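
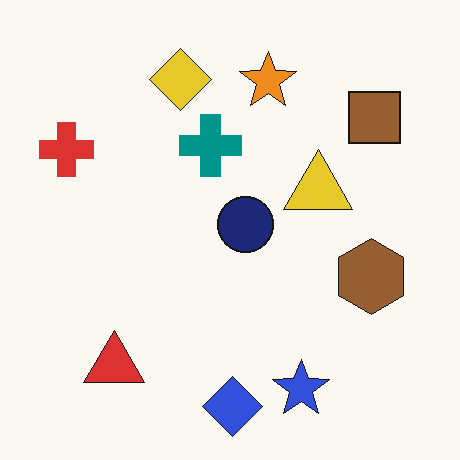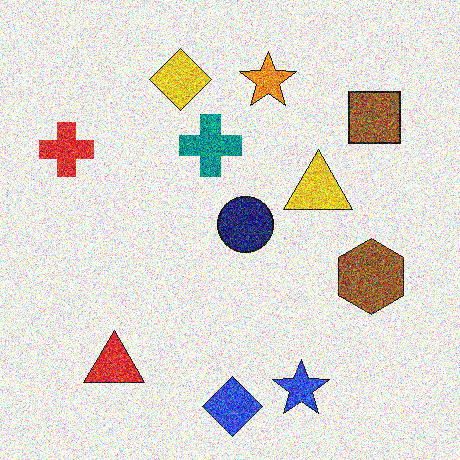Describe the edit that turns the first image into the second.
This is the original image degraded with a thick layer of grain.

Random speckle covers the whole image, including the flat background.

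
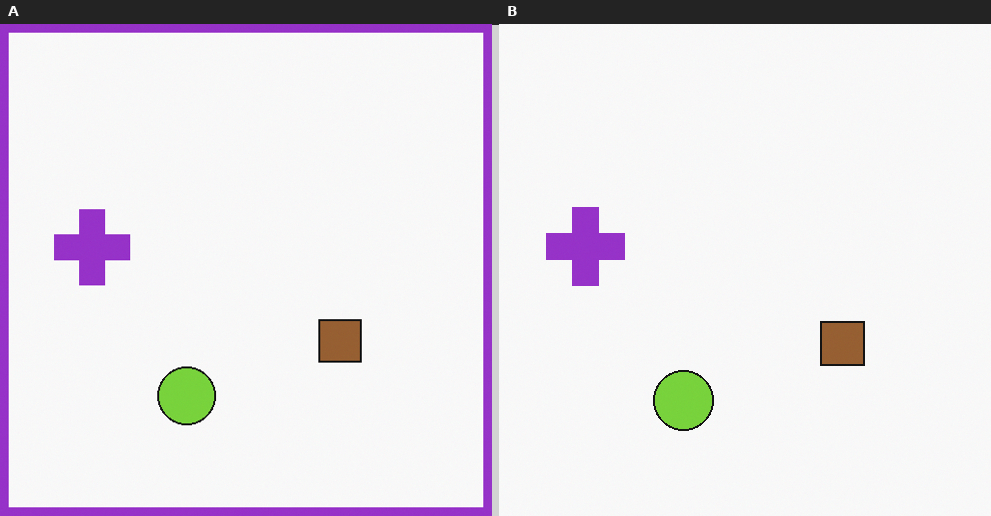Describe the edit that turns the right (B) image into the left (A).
The image was framed with a purple border.

A solid purple frame runs around the edge of the left (A) image, with the content slightly shrunk inside it.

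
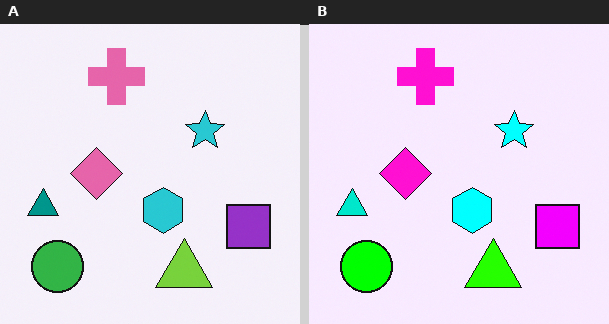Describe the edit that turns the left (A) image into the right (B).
It was heavily oversaturated.

All colors are more vivid — a global saturation change.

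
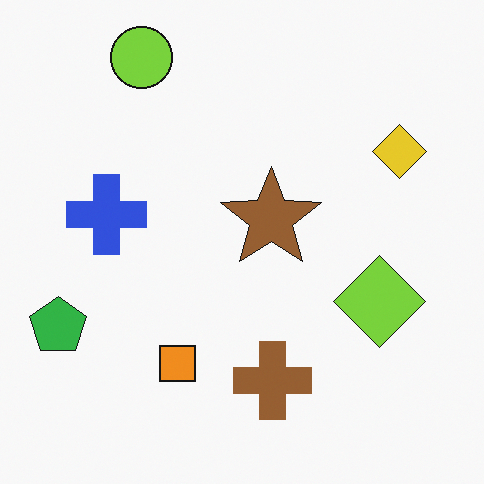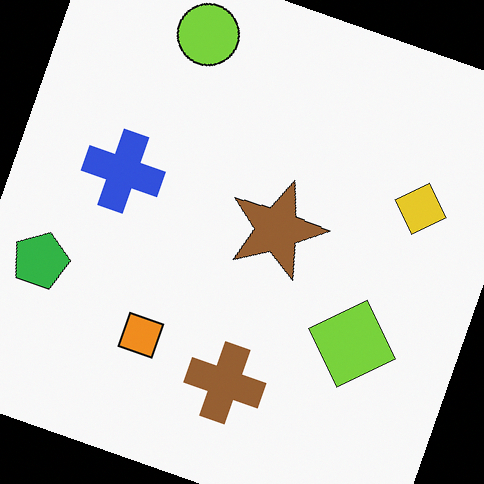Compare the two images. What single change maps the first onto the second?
The second image is the first rotated clockwise by a clearly visible amount.

Every shape is tilted by the same angle and the image corners show triangular fill wedges — a whole-image rotation by a non-right angle.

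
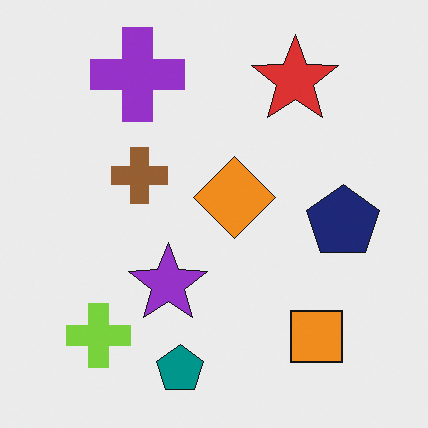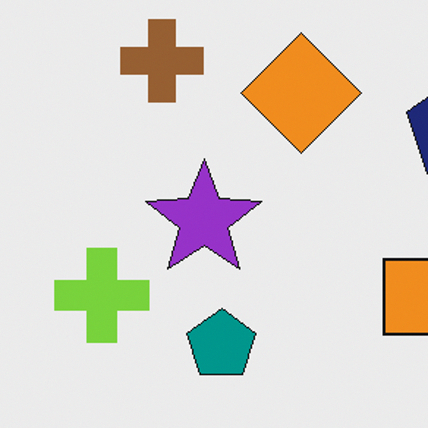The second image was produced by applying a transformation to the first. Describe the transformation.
The image was cropped slightly and scaled back up.

The visible shapes are larger and the field of view is narrower; shapes near the original edges may be partly or wholly outside the frame — a crop-and-rescale.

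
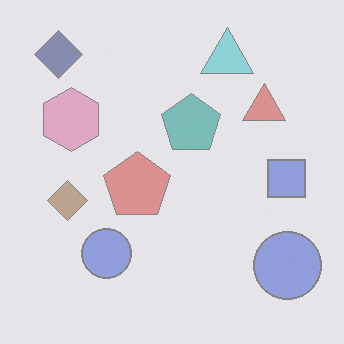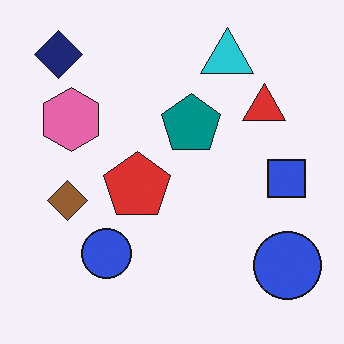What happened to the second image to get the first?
The first image is the second washed out (contrast reduced).

Tones are pushed toward mid-grey across the whole image — a global contrast change.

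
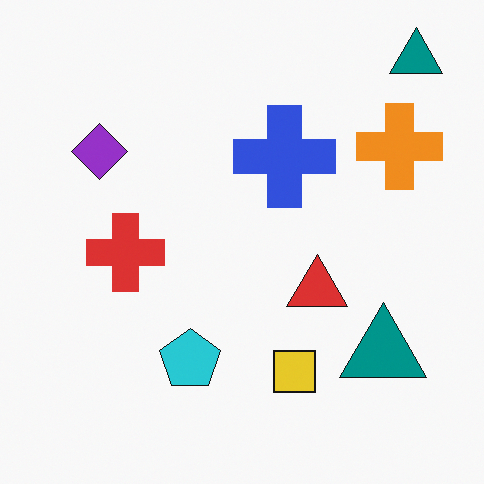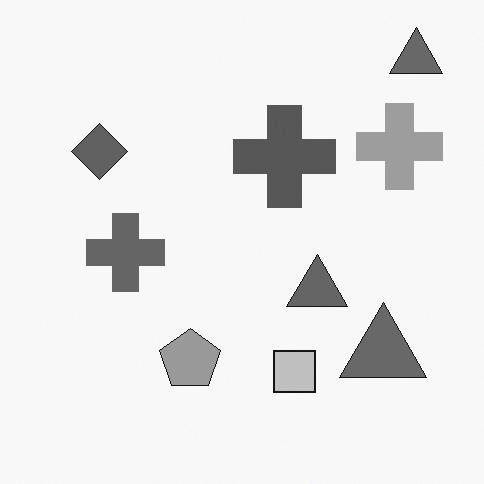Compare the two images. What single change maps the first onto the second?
The transformation is: converted to grayscale.

All color is removed — every shape is now a shade of grey.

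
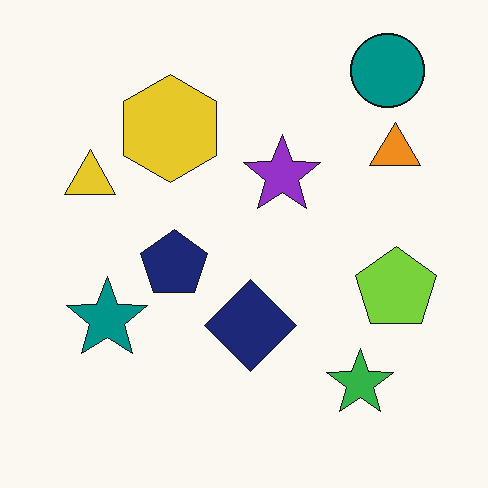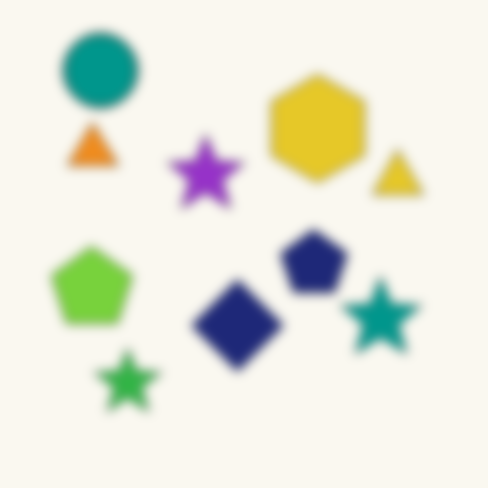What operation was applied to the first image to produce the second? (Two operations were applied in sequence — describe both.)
Flipped horizontally (left ↔ right), then heavily blurred.

The yellow triangle is in the left of the first image and the right of the second — shapes on opposite sides of the vertical midline have swapped in a mirror flip. Shape edges and outlines are uniformly softened across the whole image.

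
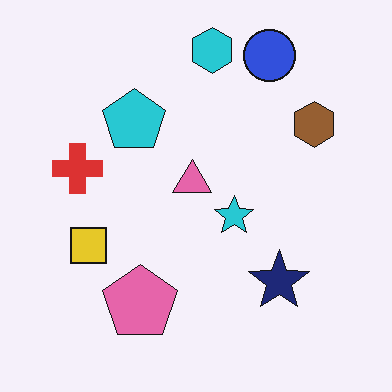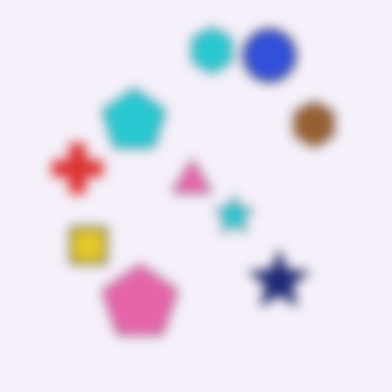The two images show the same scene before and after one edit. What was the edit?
This is the original image strongly gaussian-blurred.

Shape edges and outlines are uniformly softened across the whole image.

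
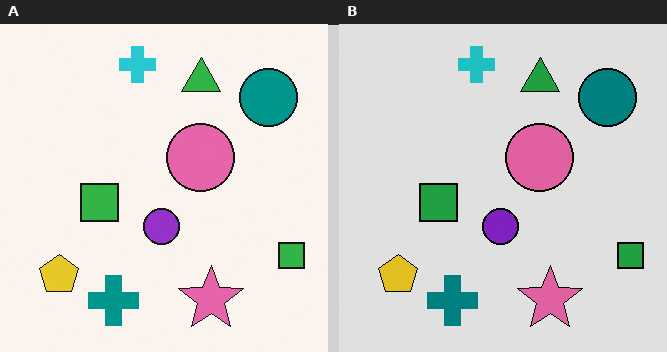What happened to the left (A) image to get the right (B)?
The image was posterized to a reduced palette.

Each flat color has snapped to a coarser quantized level — most visibly, the near-white background has dropped to a flat grey.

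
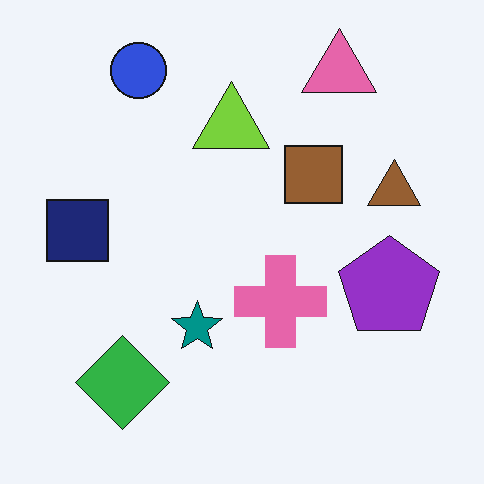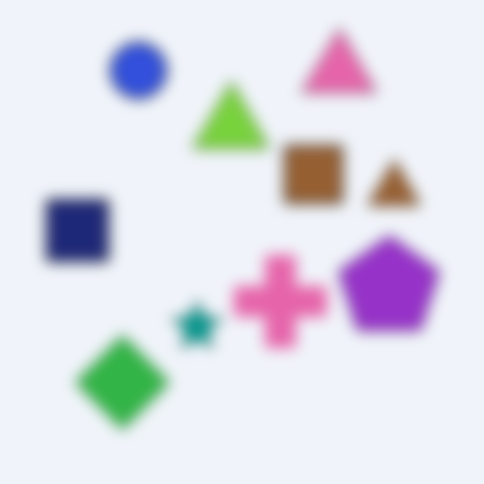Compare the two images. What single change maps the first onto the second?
The image was heavily blurred.

Shape edges and outlines are uniformly softened across the whole image.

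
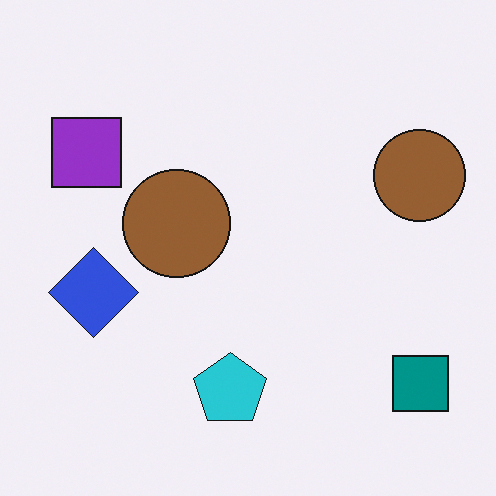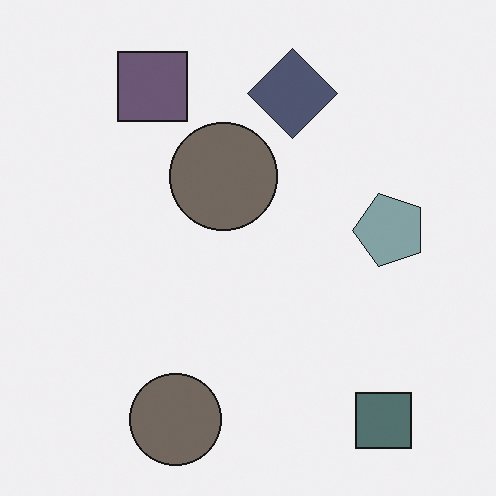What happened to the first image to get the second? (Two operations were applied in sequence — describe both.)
The transformation is: made much more muted (saturation change), then transposed (reflected across the top-left ↔ bottom-right diagonal).

All colors are more muted and greyish — a global saturation change. Shapes have swapped their row and column positions — what was in the top-right is now in the bottom-left — a diagonal reflection.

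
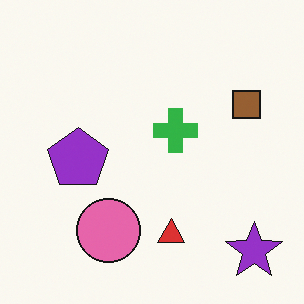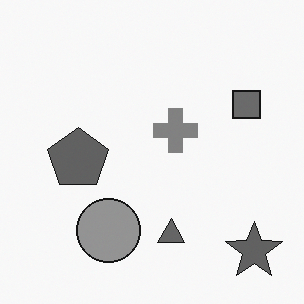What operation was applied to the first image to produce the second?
This is the original image converted to grayscale.

All color is removed — every shape is now a shade of grey.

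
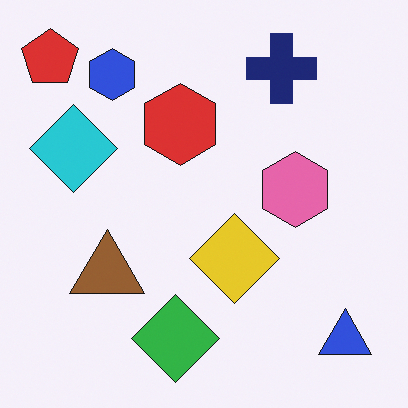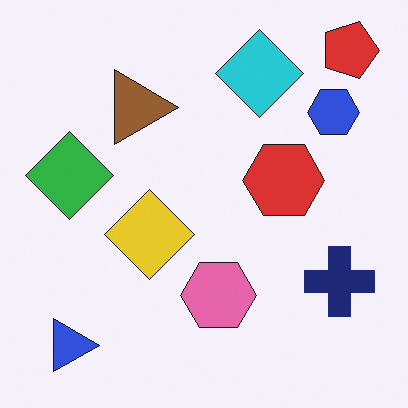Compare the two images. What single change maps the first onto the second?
Rotated 90° clockwise.

The red pentagon sits in the top-left of the first image and the top-right of the second — consistent with a whole-image 90° clockwise rotation.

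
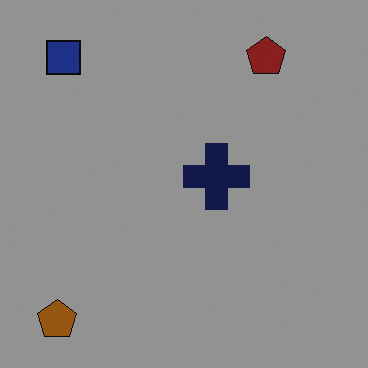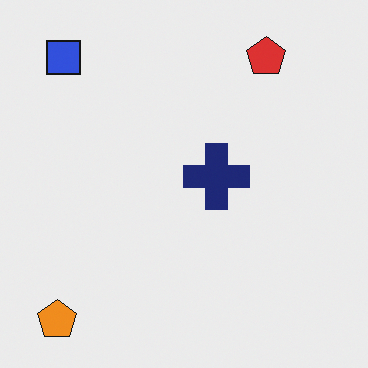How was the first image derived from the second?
The transformation is: substantially darkened.

Every pixel — background and shapes alike — is uniformly darkened.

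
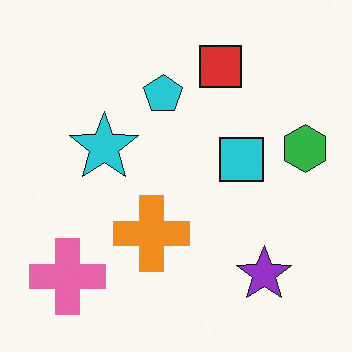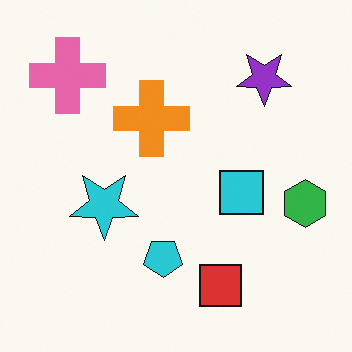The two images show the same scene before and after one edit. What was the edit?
The image was flipped vertically (top ↔ bottom).

The red square is in the top of the first image and the bottom of the second — shapes on opposite sides of the horizontal midline have swapped in a mirror flip.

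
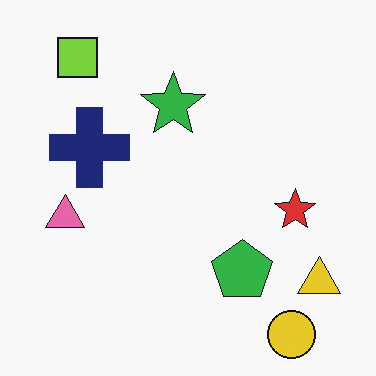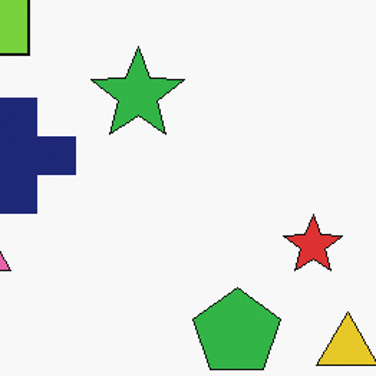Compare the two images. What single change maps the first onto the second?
This is the original image cropped to a modestly smaller region and rescaled.

The visible shapes are larger and the field of view is narrower; shapes near the original edges may be partly or wholly outside the frame — a crop-and-rescale.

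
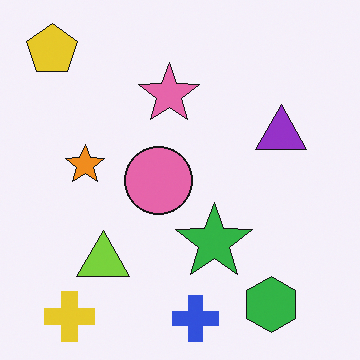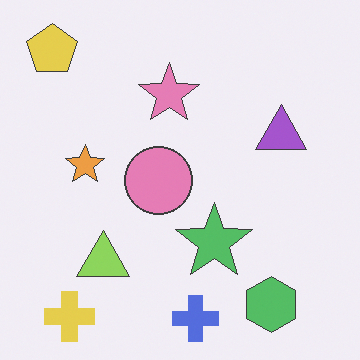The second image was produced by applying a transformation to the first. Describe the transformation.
It was given slightly reduced contrast.

Tones are pushed toward mid-grey across the whole image — a global contrast change.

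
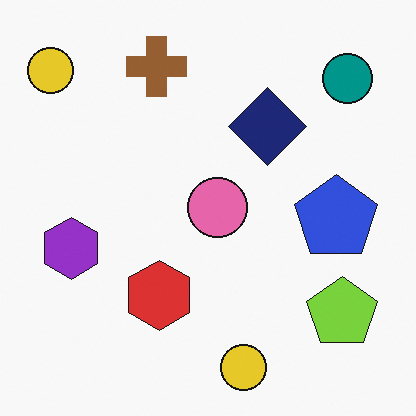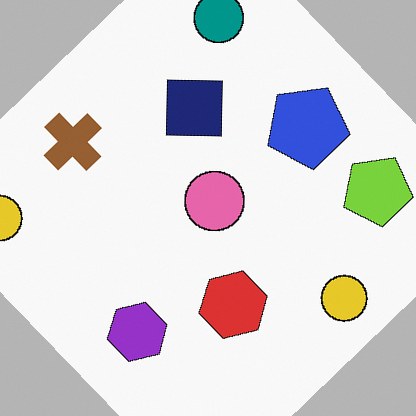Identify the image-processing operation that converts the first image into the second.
Rotated counter-clockwise by a large amount — several tens of degrees.

Every shape is tilted by the same angle and the image corners show triangular fill wedges — a whole-image rotation by a non-right angle.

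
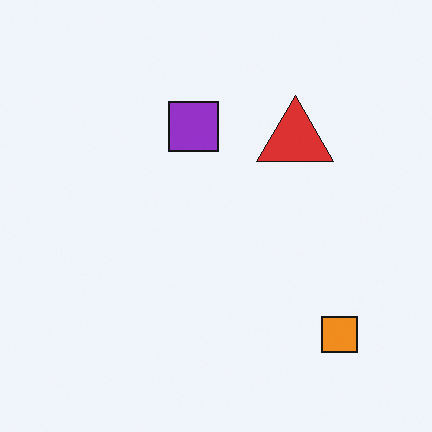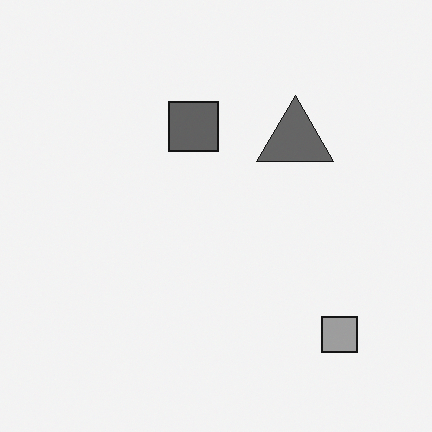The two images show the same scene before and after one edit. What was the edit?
It was converted to grayscale.

All color is removed — every shape is now a shade of grey.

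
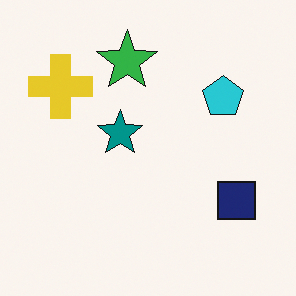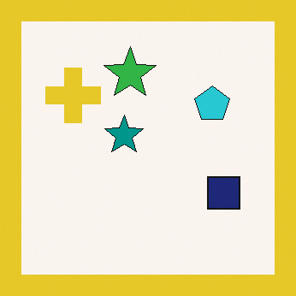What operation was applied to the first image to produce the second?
The image was framed with a yellow border.

A solid yellow frame runs around the edge of the second image, with the content slightly shrunk inside it.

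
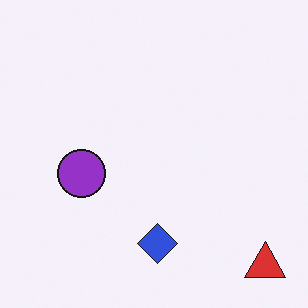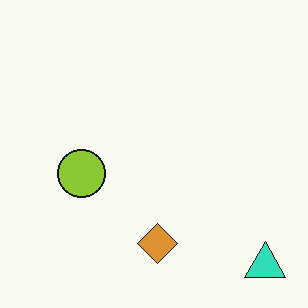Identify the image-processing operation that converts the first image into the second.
The image was hue-shifted through roughly half the color wheel.

Every shape's color has rotated by the same amount around the hue wheel — a uniform hue shift.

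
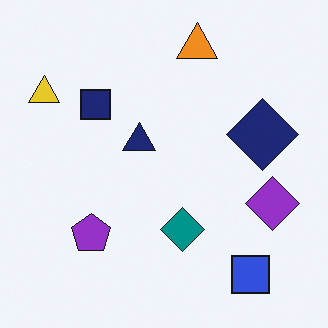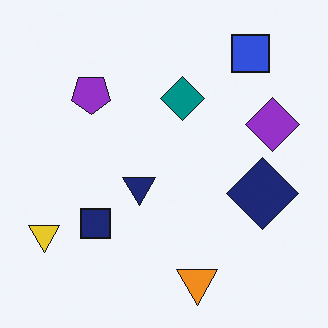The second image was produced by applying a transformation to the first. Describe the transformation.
The image was flipped vertically (top ↔ bottom).

The orange triangle is in the top of the first image and the bottom of the second — shapes on opposite sides of the horizontal midline have swapped in a mirror flip.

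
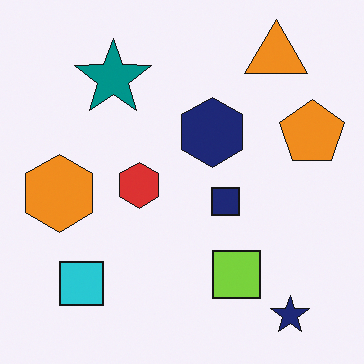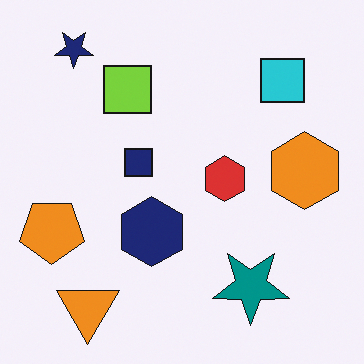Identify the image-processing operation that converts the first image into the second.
Rotated 180°.

The navy star sits in the bottom-right of the first image and the top-left of the second — consistent with a whole-image 180° rotation.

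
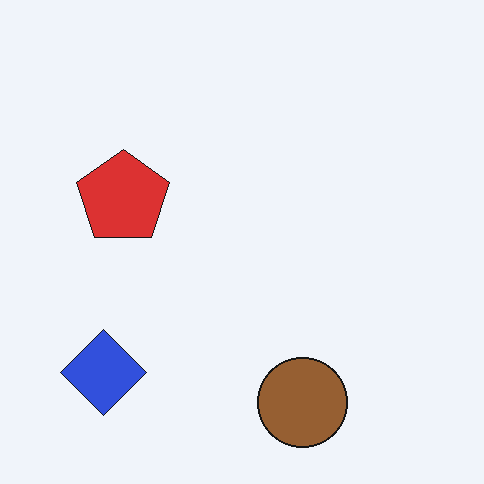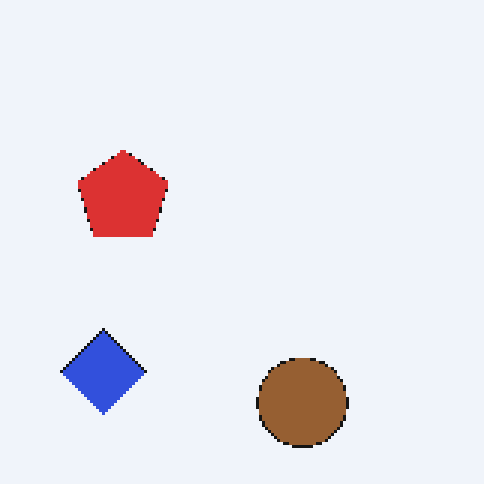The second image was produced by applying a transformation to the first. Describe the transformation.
It was lightly pixelated (a mild mosaic effect).

Shapes are reduced to large square blocks; fine edges and outlines are lost — a downscale-then-upscale (mosaic) effect.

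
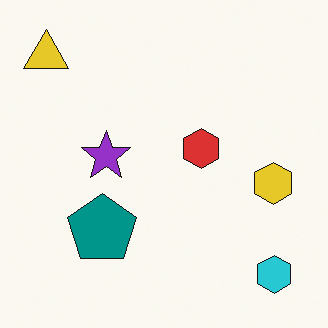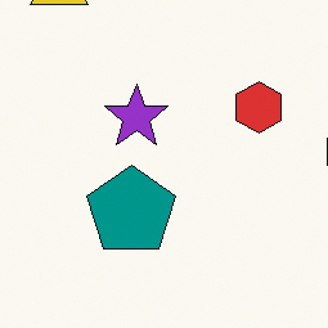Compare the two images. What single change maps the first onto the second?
Cropped to a modestly smaller region and rescaled.

The visible shapes are larger and the field of view is narrower; shapes near the original edges may be partly or wholly outside the frame — a crop-and-rescale.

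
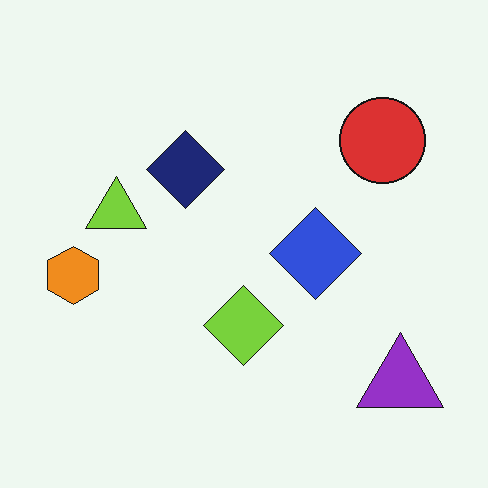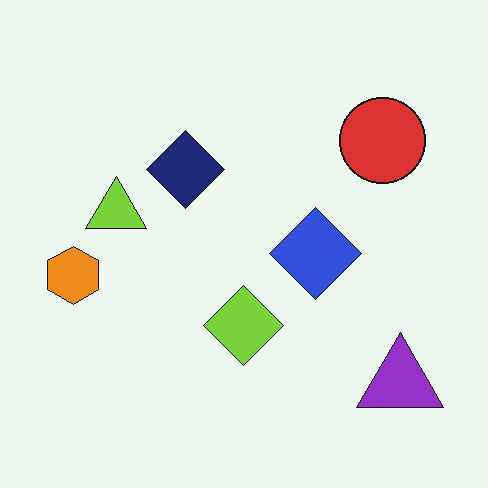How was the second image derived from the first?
It was given moderate JPEG compression.

Blocky 8×8 compression artifacts appear around shape edges and the flat background shows ringing — characteristic JPEG degradation.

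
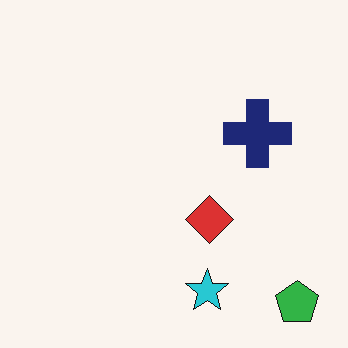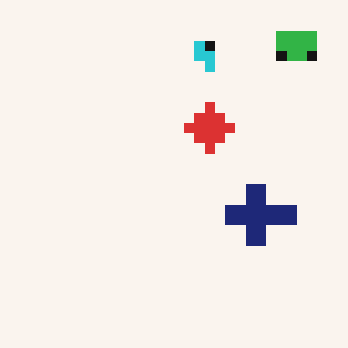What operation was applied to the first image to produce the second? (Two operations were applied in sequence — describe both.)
The image was heavily pixelated into large blocks, then flipped vertically (top ↔ bottom).

Shapes are reduced to large square blocks; fine edges and outlines are lost — a downscale-then-upscale (mosaic) effect. The green pentagon is in the bottom-right of the first image and the top-right of the second — shapes on opposite sides of the horizontal midline have swapped in a mirror flip.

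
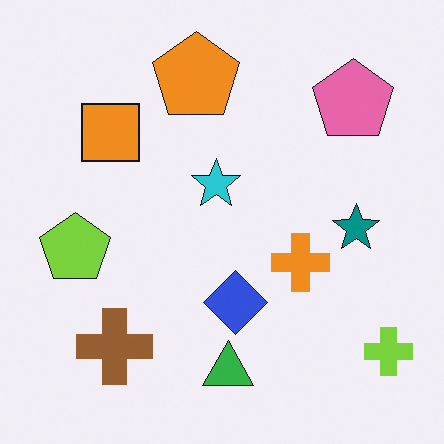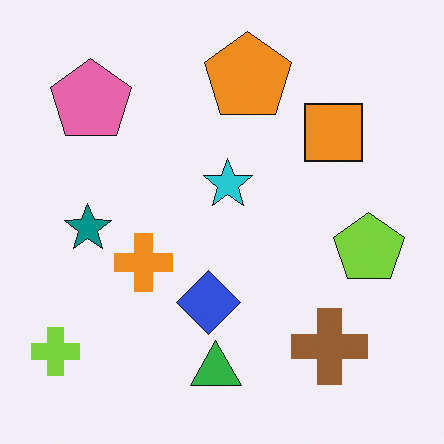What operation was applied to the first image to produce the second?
This is the original image flipped horizontally (left ↔ right).

The lime cross is in the bottom-right of the first image and the bottom-left of the second — shapes on opposite sides of the vertical midline have swapped in a mirror flip.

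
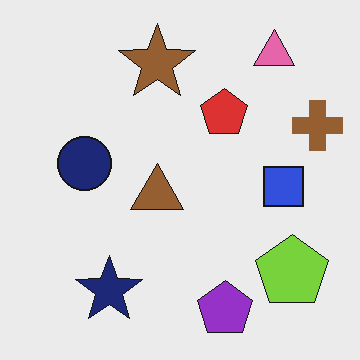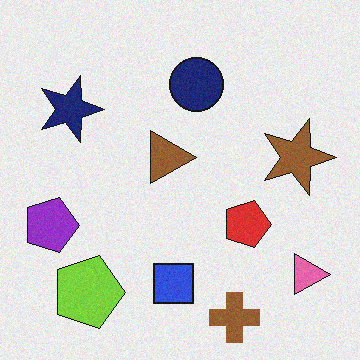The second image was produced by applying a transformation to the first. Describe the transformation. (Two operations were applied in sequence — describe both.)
The second image is the first rotated 90° clockwise, then degraded with subtle gaussian noise.

The pink triangle sits in the top-right of the first image and the bottom-right of the second — consistent with a whole-image 90° clockwise rotation. Random speckle covers the whole image, including the flat background.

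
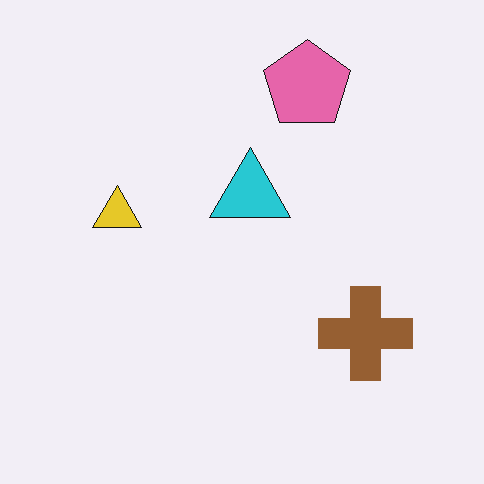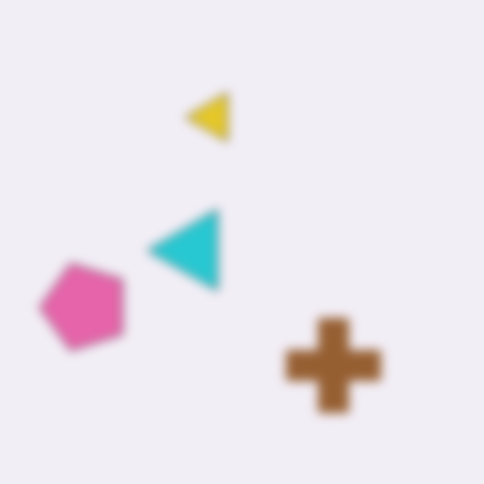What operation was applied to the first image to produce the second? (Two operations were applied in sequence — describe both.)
The second image is the first transposed (reflected across the top-left ↔ bottom-right diagonal), then heavily blurred.

Shapes have swapped their row and column positions — what was in the top-right is now in the bottom-left — a diagonal reflection. Shape edges and outlines are uniformly softened across the whole image.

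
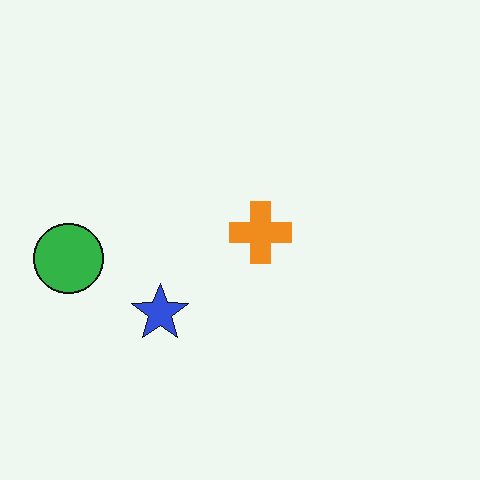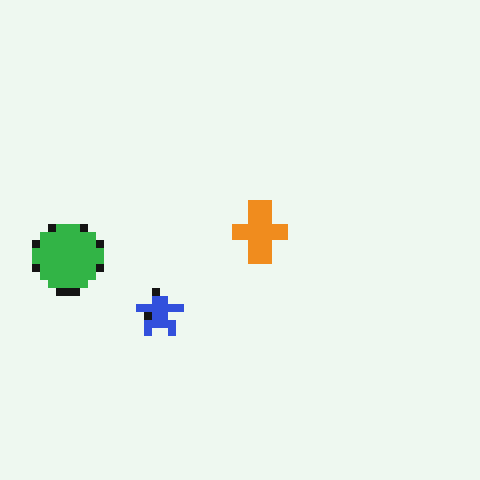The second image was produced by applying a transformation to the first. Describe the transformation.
The transformation is: pixelated into visible square blocks.

Shapes are reduced to large square blocks; fine edges and outlines are lost — a downscale-then-upscale (mosaic) effect.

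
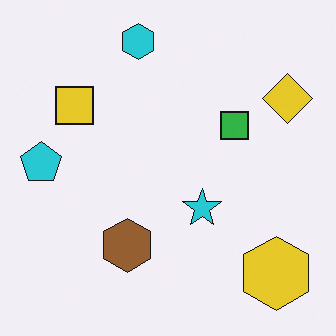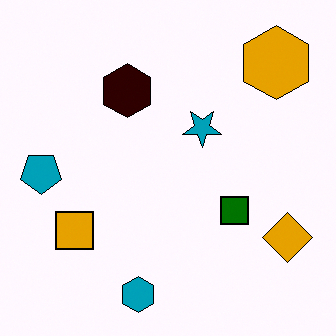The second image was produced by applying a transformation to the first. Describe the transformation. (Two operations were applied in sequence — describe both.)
This is the original image boosted in contrast, then flipped vertically (top ↔ bottom).

Tones are pushed away from mid-grey across the whole image — a global contrast change. The cyan hexagon is in the top of the first image and the bottom of the second — shapes on opposite sides of the horizontal midline have swapped in a mirror flip.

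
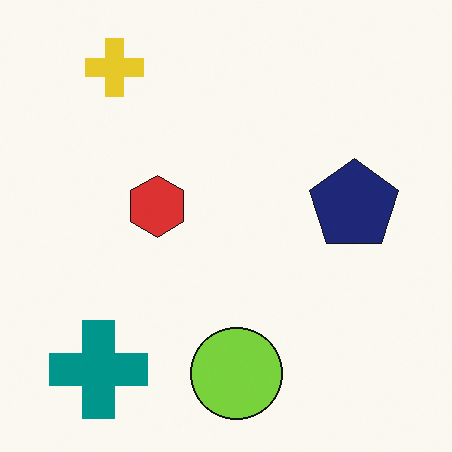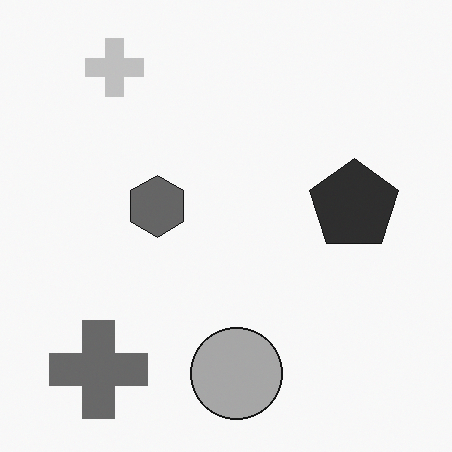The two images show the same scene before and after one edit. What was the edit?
This is the original image converted to grayscale.

All color is removed — every shape is now a shade of grey.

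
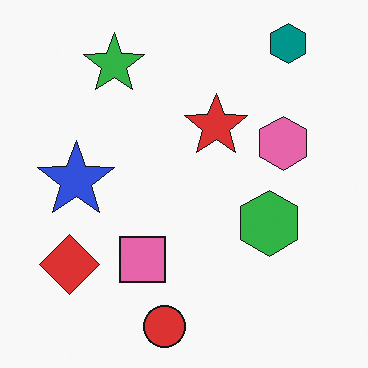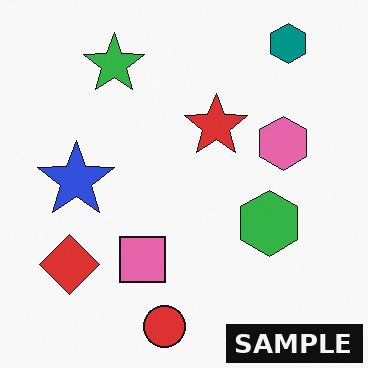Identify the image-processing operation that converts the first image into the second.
The second image is the first watermarked with the text "SAMPLE" in the lower-right corner.

A dark label reading "SAMPLE" appears in the lower-right corner.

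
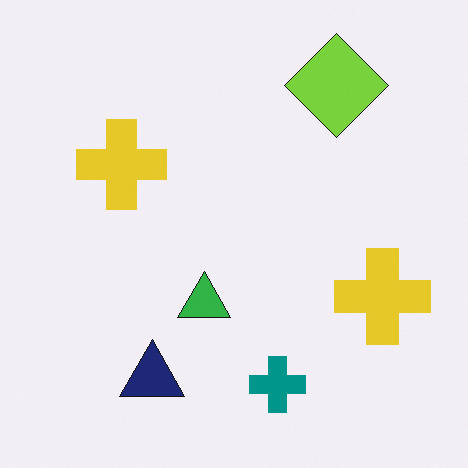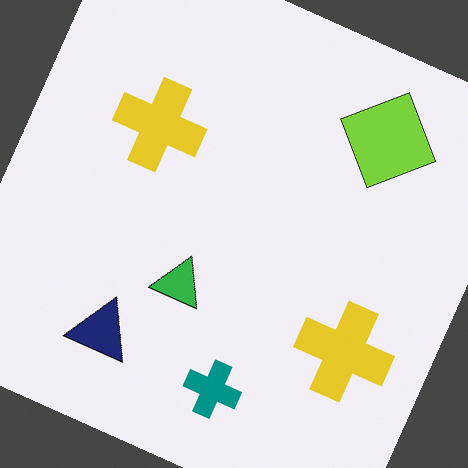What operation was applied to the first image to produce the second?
It was rotated clockwise by a clearly visible amount.

Every shape is tilted by the same angle and the image corners show triangular fill wedges — a whole-image rotation by a non-right angle.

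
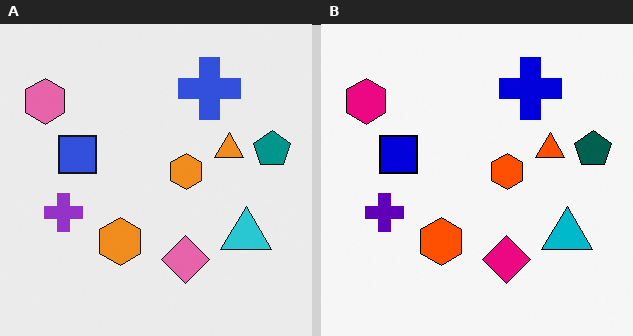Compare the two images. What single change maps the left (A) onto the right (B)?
The image was given much higher contrast.

Tones are pushed away from mid-grey across the whole image — a global contrast change.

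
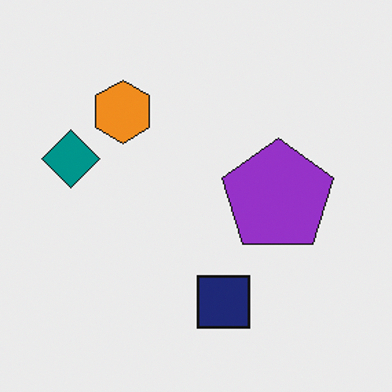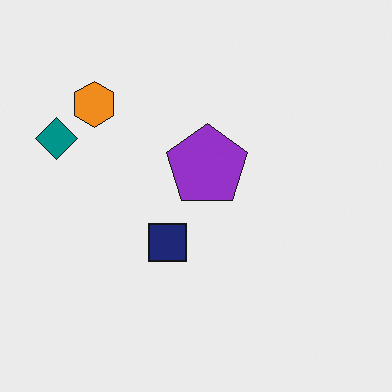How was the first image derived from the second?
It was cropped to a modestly smaller region and rescaled.

The visible shapes are larger and the field of view is narrower; shapes near the original edges may be partly or wholly outside the frame — a crop-and-rescale.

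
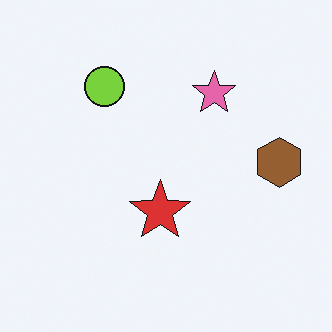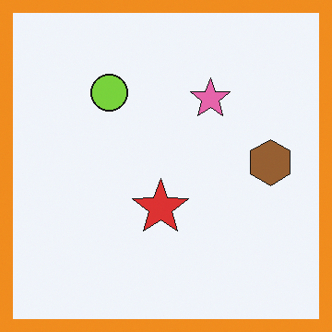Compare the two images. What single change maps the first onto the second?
The transformation is: framed with a orange border.

A solid orange frame runs around the edge of the second image, with the content slightly shrunk inside it.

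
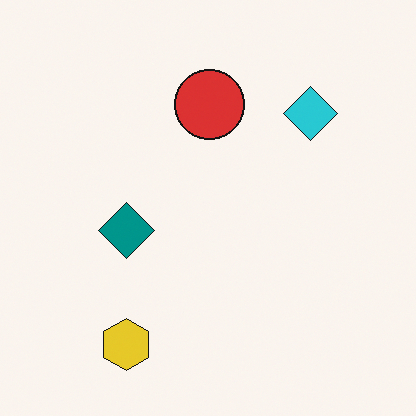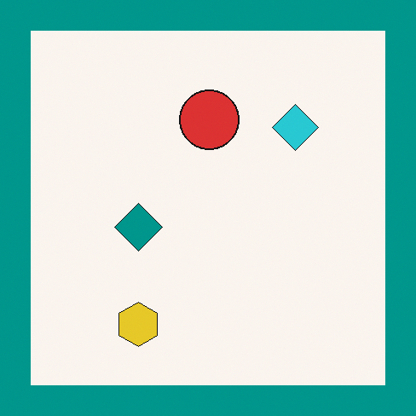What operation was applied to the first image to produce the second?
Framed with a teal border.

A solid teal frame runs around the edge of the second image, with the content slightly shrunk inside it.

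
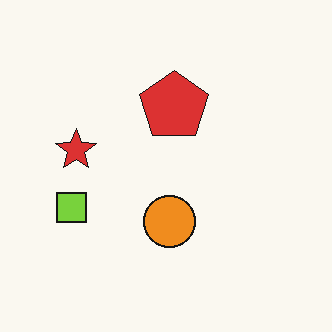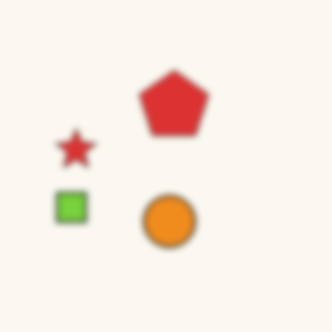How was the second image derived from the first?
The transformation is: noticeably gaussian-blurred.

Shape edges and outlines are uniformly softened across the whole image.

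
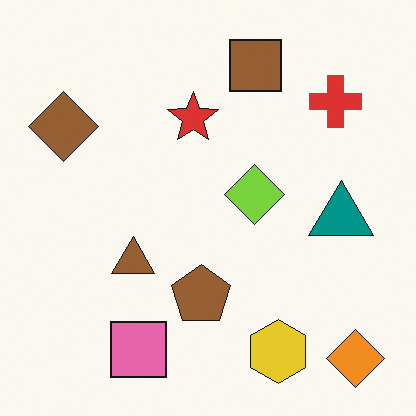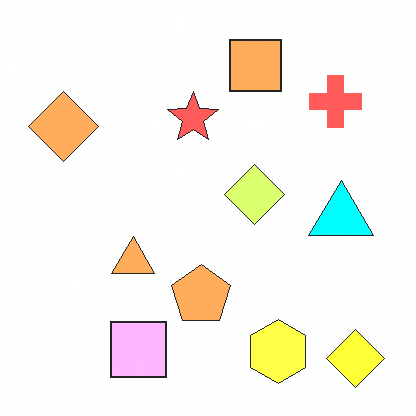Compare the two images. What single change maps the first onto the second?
The transformation is: substantially brightened.

Every pixel — background and shapes alike — is uniformly brightened.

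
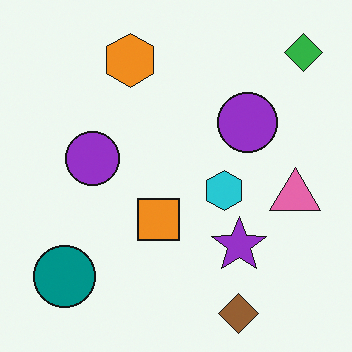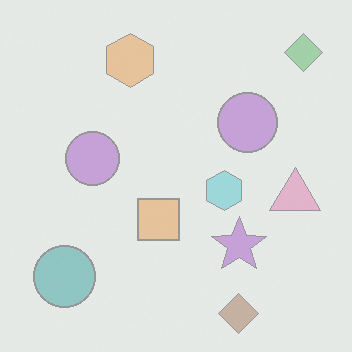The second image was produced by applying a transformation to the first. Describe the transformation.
It was washed out (contrast reduced).

Tones are pushed toward mid-grey across the whole image — a global contrast change.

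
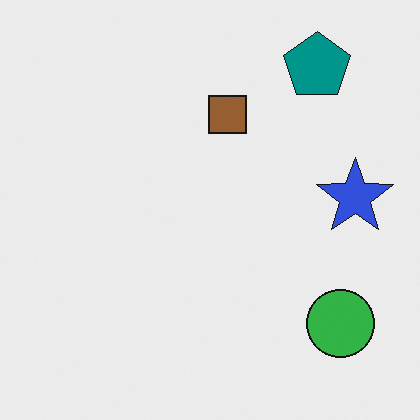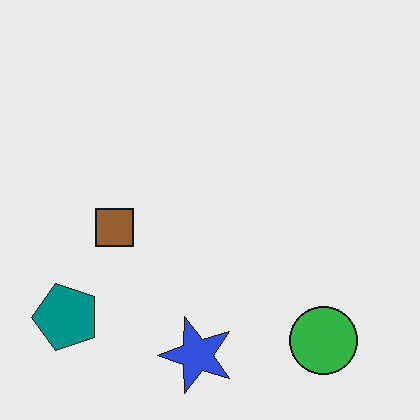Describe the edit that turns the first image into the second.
It was transposed (reflected across the top-left ↔ bottom-right diagonal).

Shapes have swapped their row and column positions — what was in the top-right is now in the bottom-left — a diagonal reflection.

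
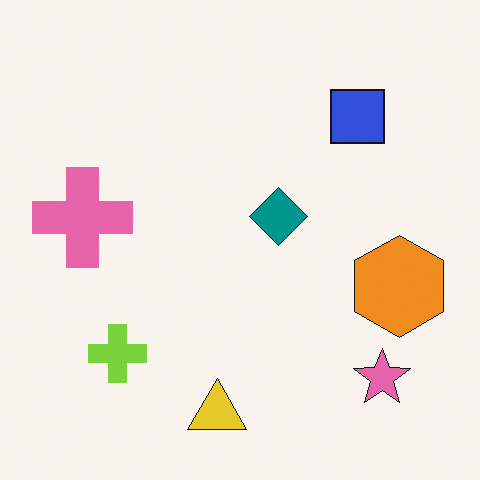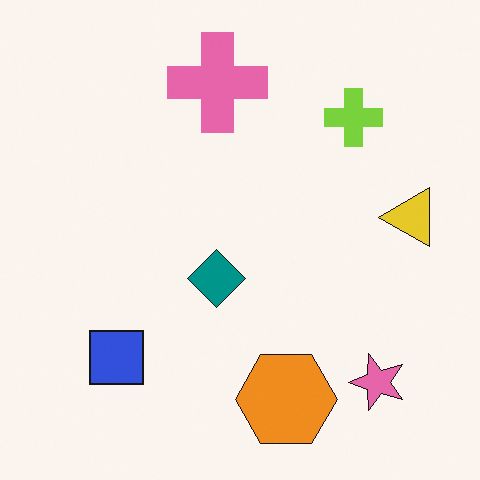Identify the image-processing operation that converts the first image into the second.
The second image is the first transposed (reflected across the top-left ↔ bottom-right diagonal).

Shapes have swapped their row and column positions — what was in the top-right is now in the bottom-left — a diagonal reflection.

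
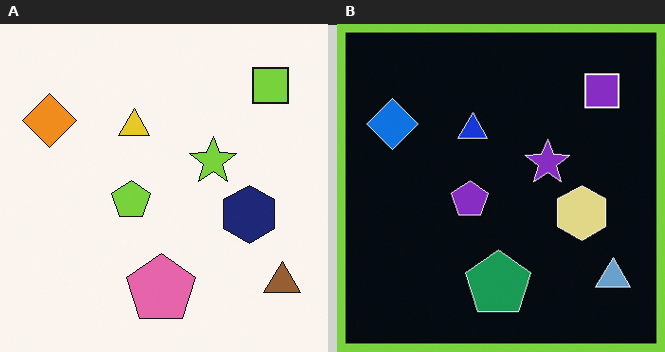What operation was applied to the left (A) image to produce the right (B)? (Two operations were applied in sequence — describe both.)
The right (B) image is the left (A) color-inverted (negative), then framed with a lime border.

The light background has become dark and every shape's color is its complement — a photographic negative. A solid lime frame runs around the edge of the right (B) image, with the content slightly shrunk inside it.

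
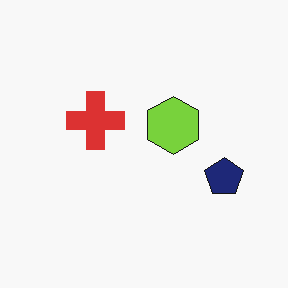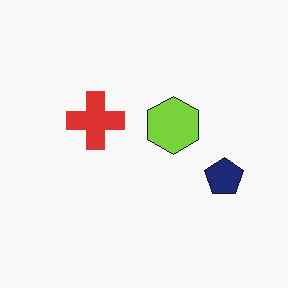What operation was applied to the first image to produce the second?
The transformation is: JPEG-compressed with visible artifacts.

Blocky 8×8 compression artifacts appear around shape edges and the flat background shows ringing — characteristic JPEG degradation.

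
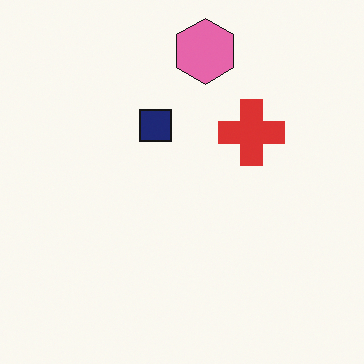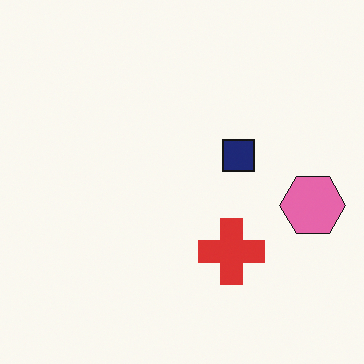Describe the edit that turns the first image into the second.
The transformation is: rotated 90° clockwise.

The pink hexagon sits in the top of the first image and the right of the second — consistent with a whole-image 90° clockwise rotation.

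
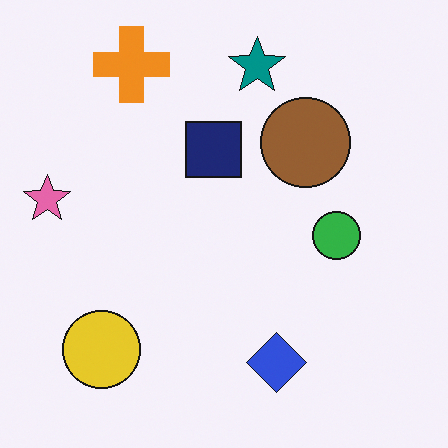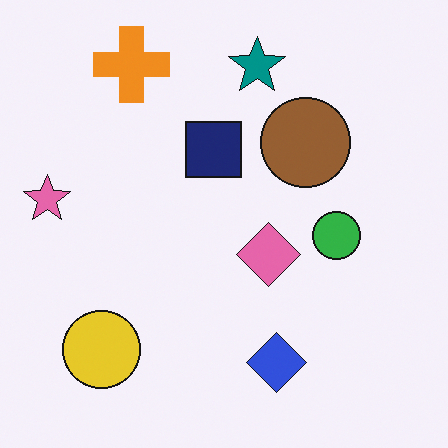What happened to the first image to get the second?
This is the original image overlaid with an additional pink diamond.

A pink diamond appears in the second image that is absent from the first.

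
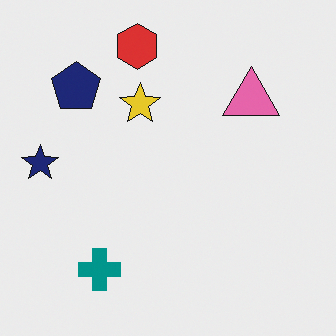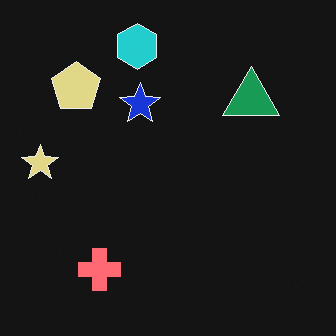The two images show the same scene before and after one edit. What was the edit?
The transformation is: color-inverted (negative).

The light background has become dark and every shape's color is its complement — a photographic negative.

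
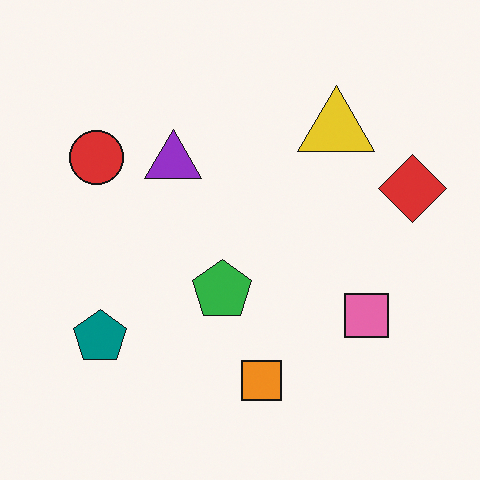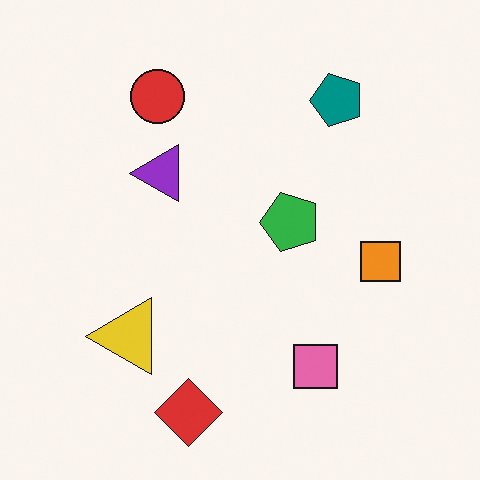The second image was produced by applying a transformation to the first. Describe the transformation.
The second image is the first transposed (reflected across the top-left ↔ bottom-right diagonal).

Shapes have swapped their row and column positions — what was in the top-right is now in the bottom-left — a diagonal reflection.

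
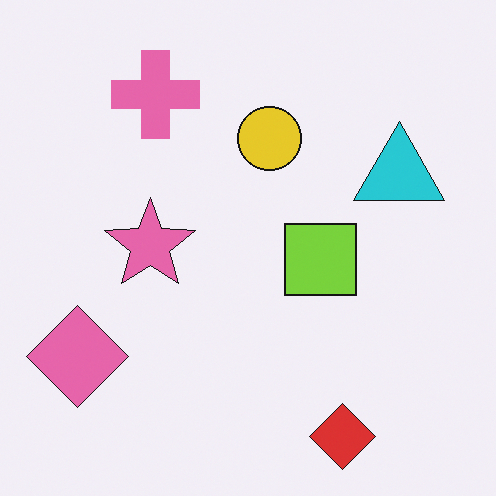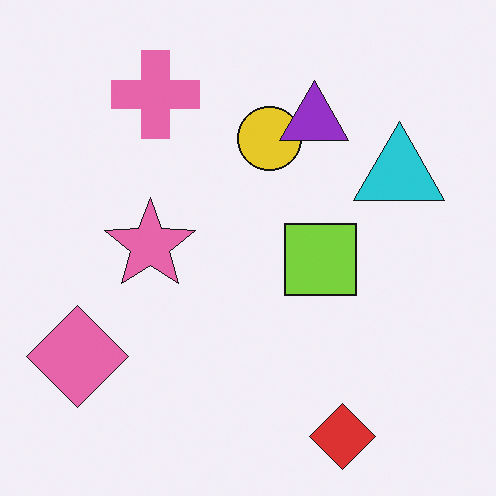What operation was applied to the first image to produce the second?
It was overlaid with an additional purple triangle.

A purple triangle appears in the second image that is absent from the first.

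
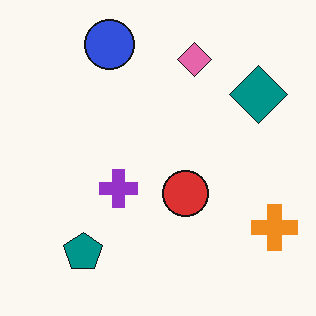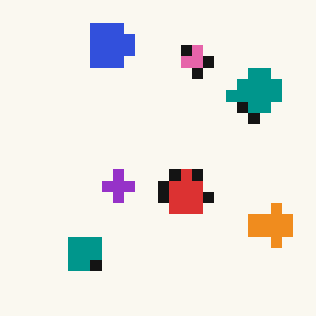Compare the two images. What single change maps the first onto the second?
The transformation is: coarsely pixelated.

Shapes are reduced to large square blocks; fine edges and outlines are lost — a downscale-then-upscale (mosaic) effect.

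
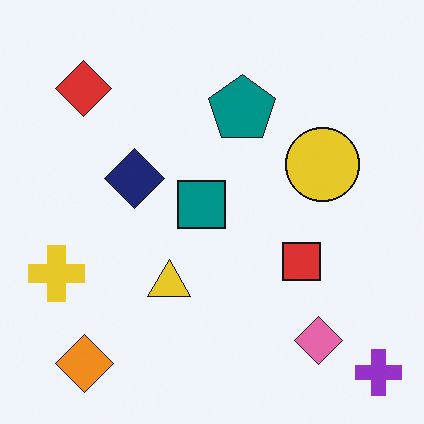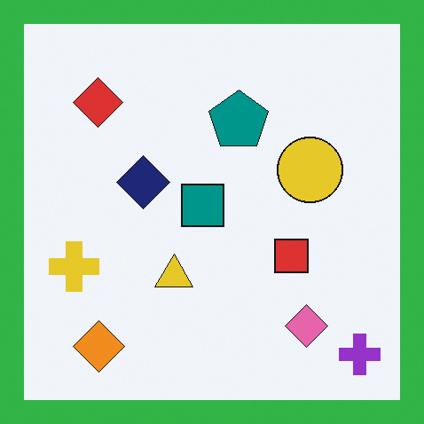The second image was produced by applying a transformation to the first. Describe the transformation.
The second image is the first framed with a green border.

A solid green frame runs around the edge of the second image, with the content slightly shrunk inside it.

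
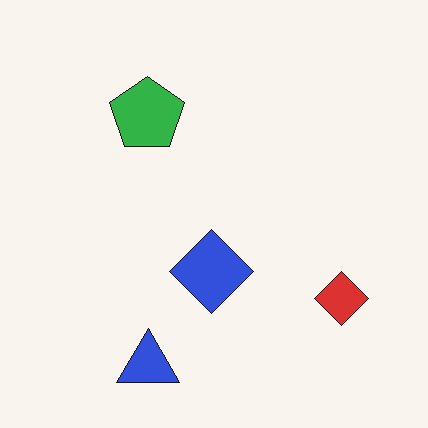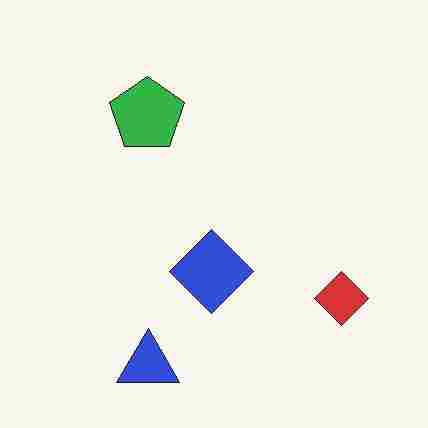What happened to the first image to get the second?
It was heavily JPEG-compressed with obvious blocking artifacts.

Blocky 8×8 compression artifacts appear around shape edges and the flat background shows ringing — characteristic JPEG degradation.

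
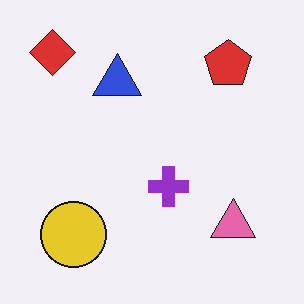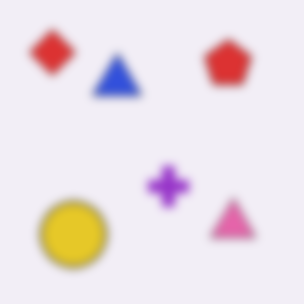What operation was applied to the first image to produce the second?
The transformation is: noticeably gaussian-blurred.

Shape edges and outlines are uniformly softened across the whole image.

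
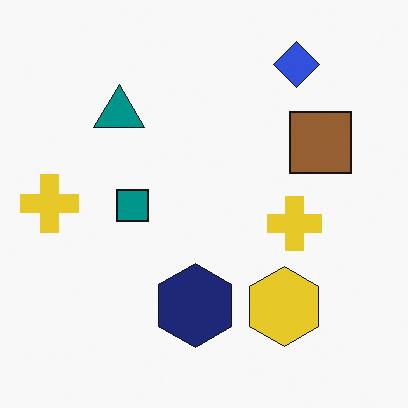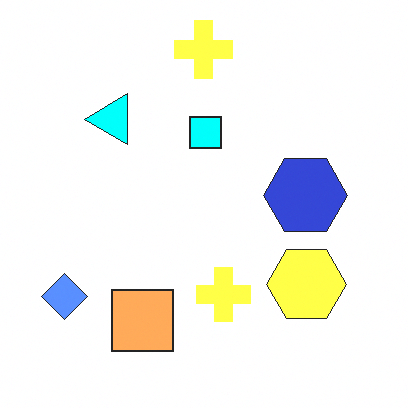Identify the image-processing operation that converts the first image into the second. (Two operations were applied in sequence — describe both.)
It was transposed (reflected across the top-left ↔ bottom-right diagonal), then substantially brightened.

Shapes have swapped their row and column positions — what was in the top-right is now in the bottom-left — a diagonal reflection. Every pixel — background and shapes alike — is uniformly brightened.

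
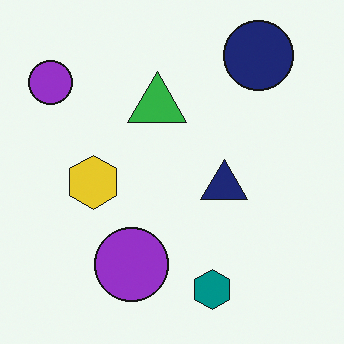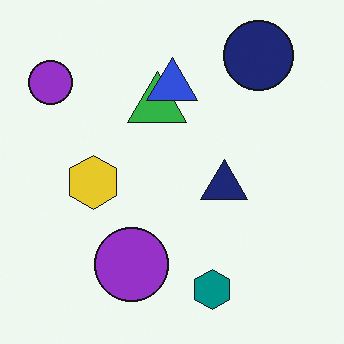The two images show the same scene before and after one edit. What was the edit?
It was overlaid with an additional blue triangle.

A blue triangle appears in the second image that is absent from the first.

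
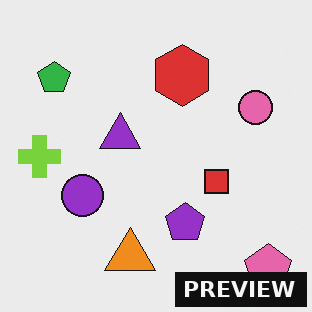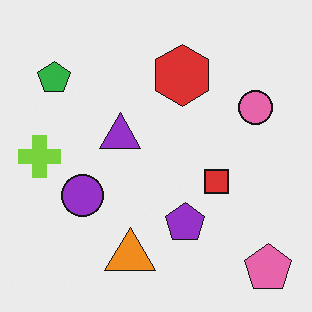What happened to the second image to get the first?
The first image is the second watermarked with the text "PREVIEW" in the lower-right corner.

A dark label reading "PREVIEW" appears in the lower-right corner.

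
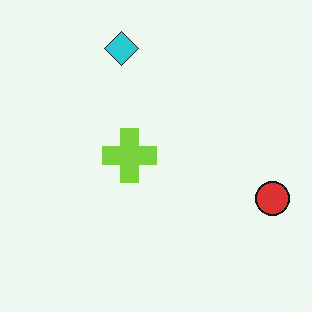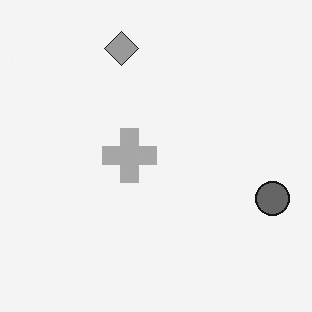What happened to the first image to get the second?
This is the original image converted to grayscale.

All color is removed — every shape is now a shade of grey.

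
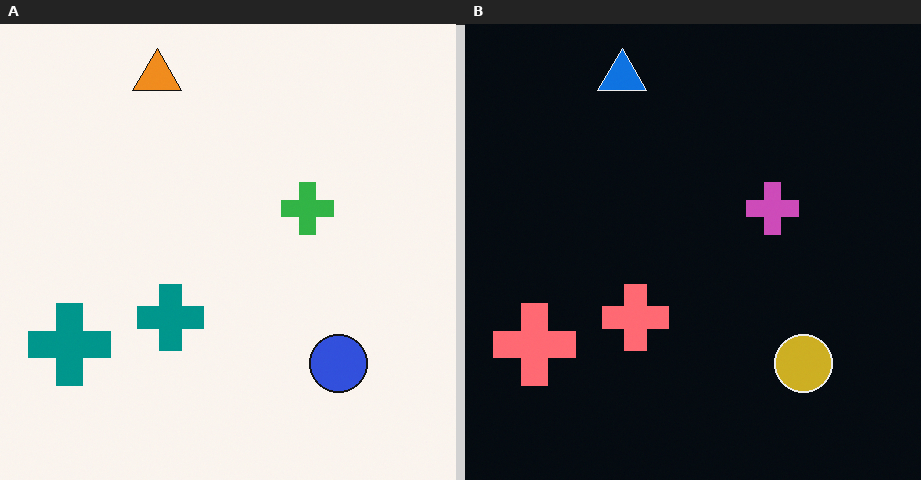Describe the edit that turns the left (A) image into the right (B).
The transformation is: color-inverted (negative).

The light background has become dark and every shape's color is its complement — a photographic negative.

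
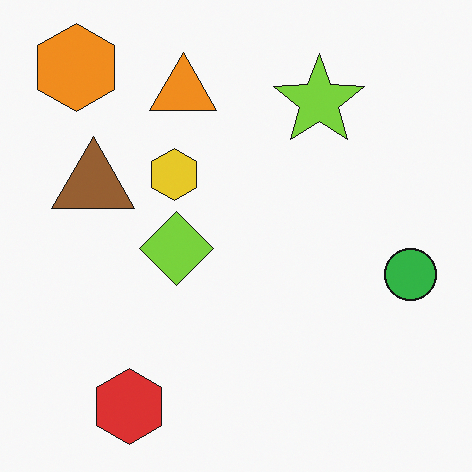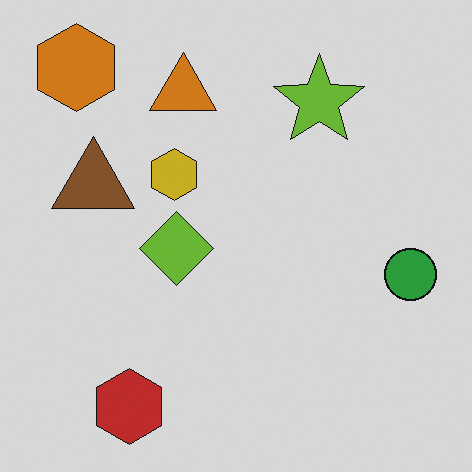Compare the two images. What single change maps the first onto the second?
Slightly darkened.

Every pixel — background and shapes alike — is uniformly darkened.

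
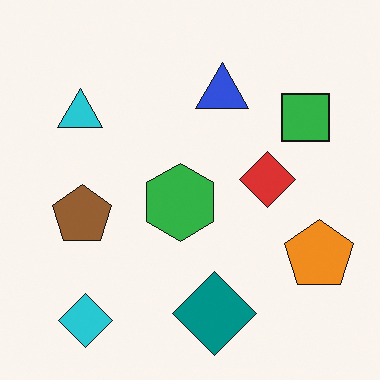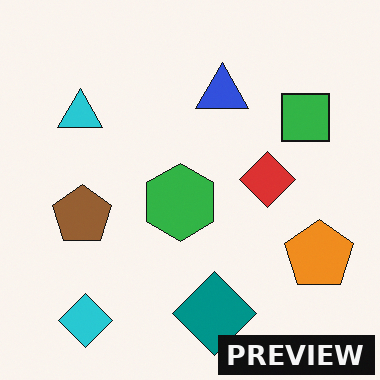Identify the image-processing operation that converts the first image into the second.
The image was watermarked with the text "PREVIEW" in the lower-right corner.

A dark label reading "PREVIEW" appears in the lower-right corner.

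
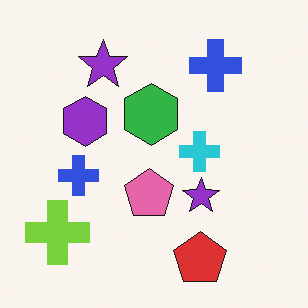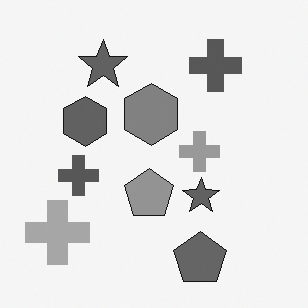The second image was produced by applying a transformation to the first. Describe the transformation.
This is the original image converted to grayscale.

All color is removed — every shape is now a shade of grey.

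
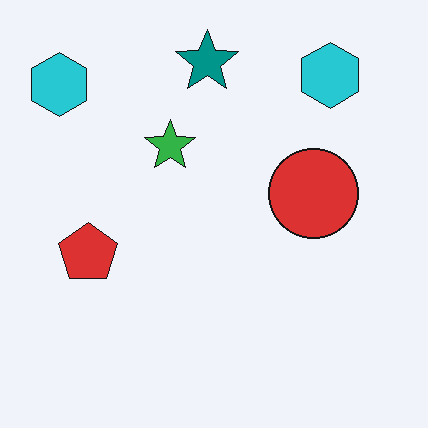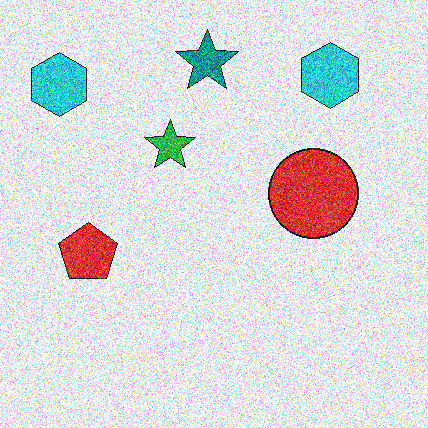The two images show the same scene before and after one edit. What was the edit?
Degraded with strong gaussian noise.

Random speckle covers the whole image, including the flat background.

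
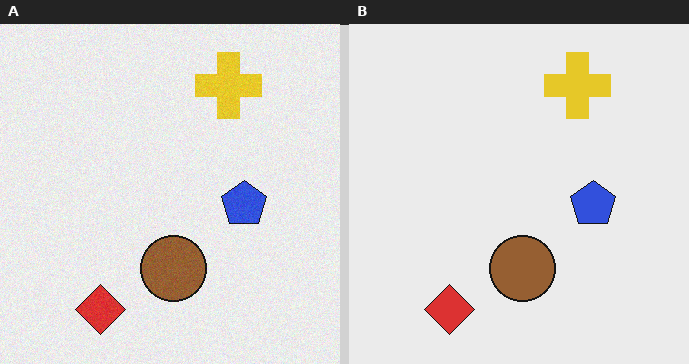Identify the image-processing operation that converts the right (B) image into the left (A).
The left (A) image is the right (B) degraded with subtle gaussian noise.

Random speckle covers the whole image, including the flat background.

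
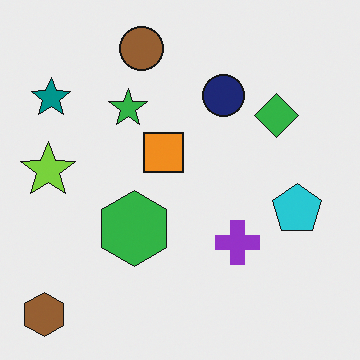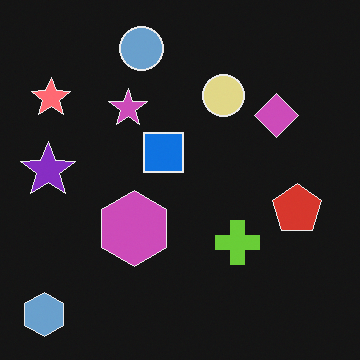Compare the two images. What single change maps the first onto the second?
It was color-inverted (negative).

The light background has become dark and every shape's color is its complement — a photographic negative.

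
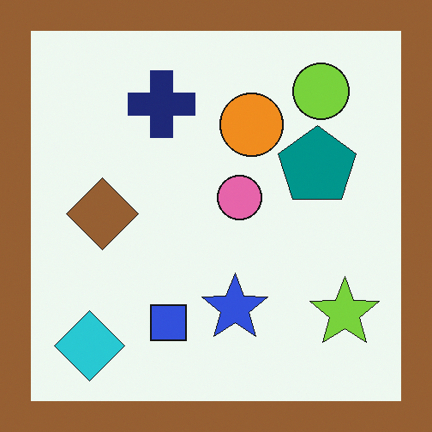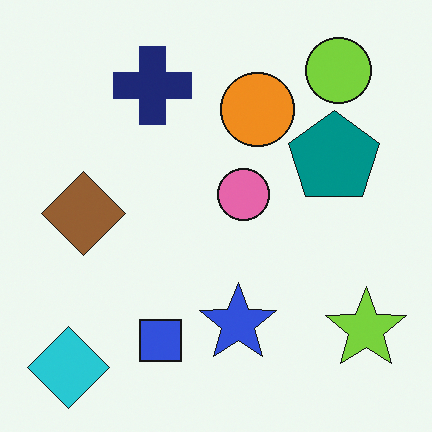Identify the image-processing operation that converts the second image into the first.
This is the original image framed with a brown border.

A solid brown frame runs around the edge of the first image, with the content slightly shrunk inside it.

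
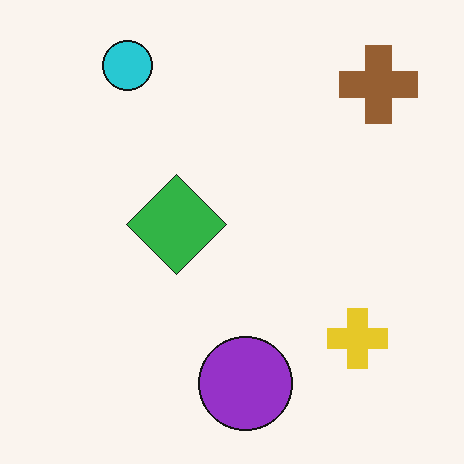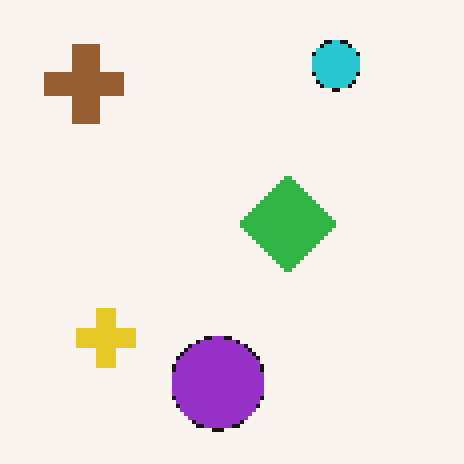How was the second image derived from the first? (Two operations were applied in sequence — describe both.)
This is the original image flipped horizontally (left ↔ right), then lightly pixelated (a mild mosaic effect).

The brown cross is in the top-right of the first image and the top-left of the second — shapes on opposite sides of the vertical midline have swapped in a mirror flip. Shapes are reduced to large square blocks; fine edges and outlines are lost — a downscale-then-upscale (mosaic) effect.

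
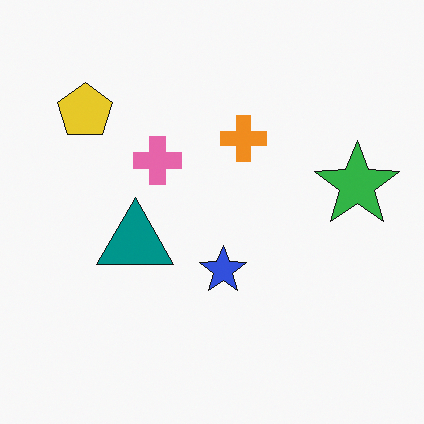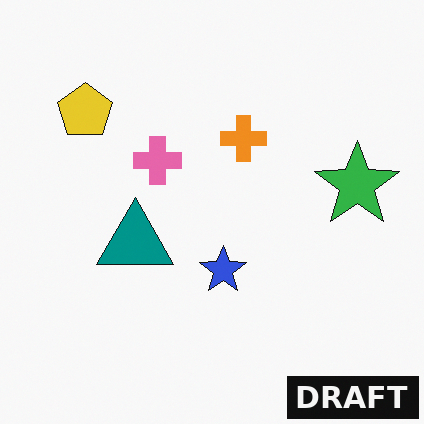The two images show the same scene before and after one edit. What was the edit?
The second image is the first watermarked with the text "DRAFT" in the lower-right corner.

A dark label reading "DRAFT" appears in the lower-right corner.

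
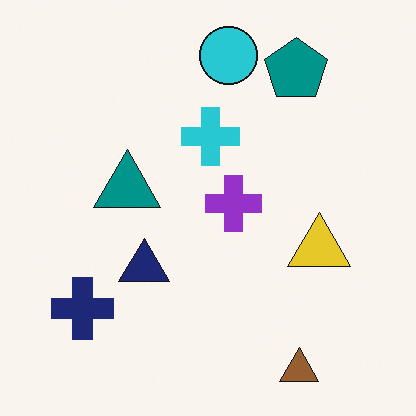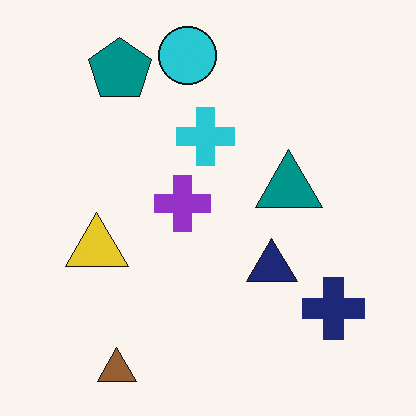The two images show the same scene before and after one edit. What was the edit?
It was flipped horizontally (left ↔ right).

The navy cross is in the bottom-left of the first image and the bottom-right of the second — shapes on opposite sides of the vertical midline have swapped in a mirror flip.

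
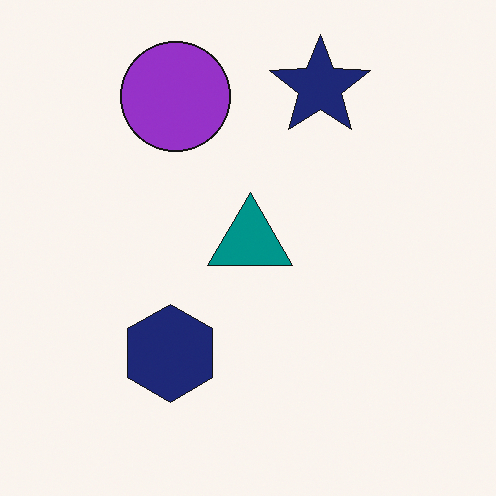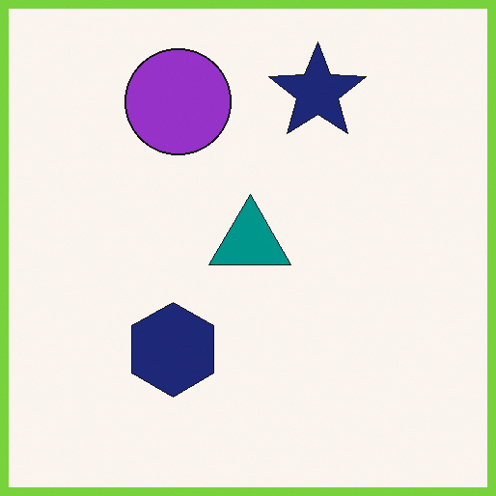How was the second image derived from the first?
It was framed with a lime border.

A solid lime frame runs around the edge of the second image, with the content slightly shrunk inside it.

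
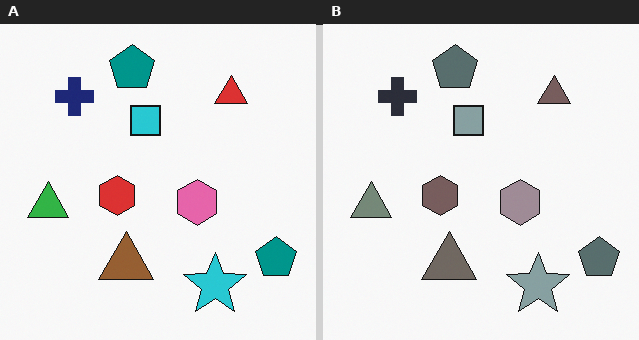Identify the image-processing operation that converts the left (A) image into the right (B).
This is the original image made much more muted (saturation change).

All colors are more muted and greyish — a global saturation change.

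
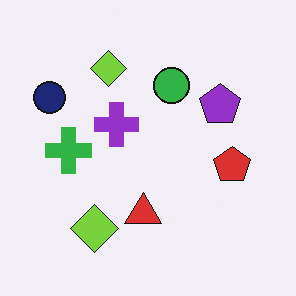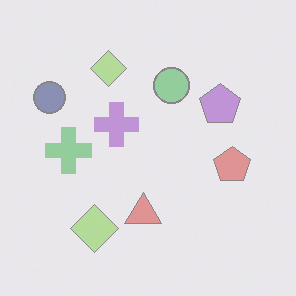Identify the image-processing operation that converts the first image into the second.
The transformation is: given much lower contrast.

Tones are pushed toward mid-grey across the whole image — a global contrast change.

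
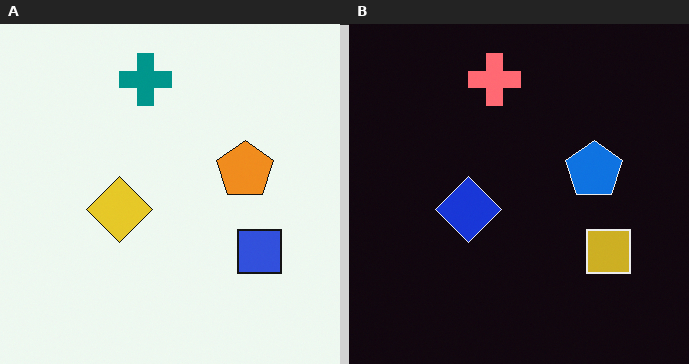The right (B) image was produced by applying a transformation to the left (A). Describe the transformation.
The right (B) image is the left (A) color-inverted (negative).

The light background has become dark and every shape's color is its complement — a photographic negative.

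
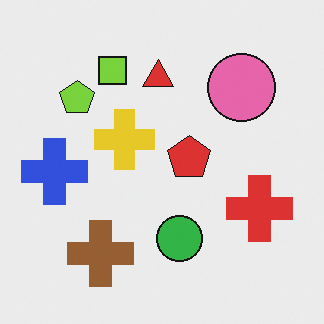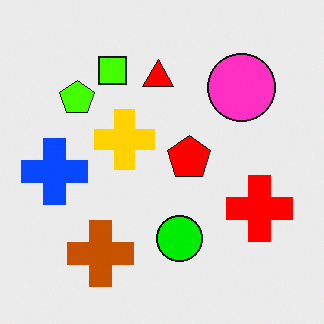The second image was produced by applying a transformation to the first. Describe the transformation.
This is the original image made much more vivid (saturation change).

All colors are more vivid — a global saturation change.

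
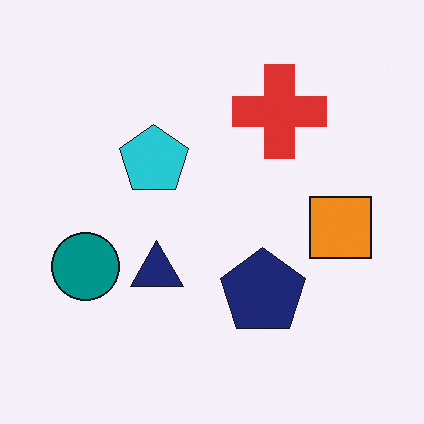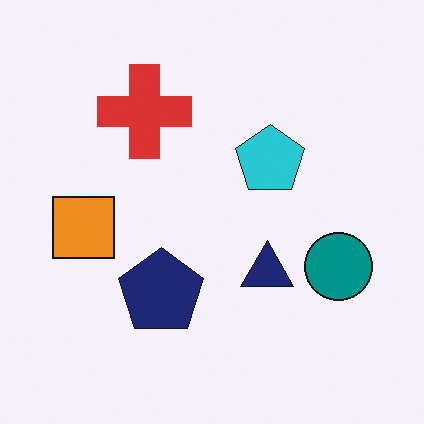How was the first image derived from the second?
It was flipped horizontally (left ↔ right).

The orange square is in the left of the second image and the right of the first — shapes on opposite sides of the vertical midline have swapped in a mirror flip.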